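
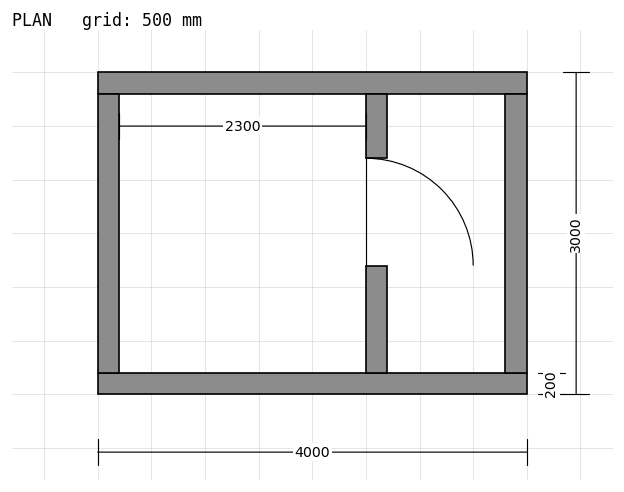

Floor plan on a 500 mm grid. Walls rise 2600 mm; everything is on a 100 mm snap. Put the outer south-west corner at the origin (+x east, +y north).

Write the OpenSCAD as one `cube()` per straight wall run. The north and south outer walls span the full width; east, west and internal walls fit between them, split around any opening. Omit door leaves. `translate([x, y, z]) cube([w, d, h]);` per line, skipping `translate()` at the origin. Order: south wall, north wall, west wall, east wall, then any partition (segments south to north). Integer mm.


cube([4000, 200, 2600]);
translate([0, 2800, 0]) cube([4000, 200, 2600]);
translate([0, 200, 0]) cube([200, 2600, 2600]);
translate([3800, 200, 0]) cube([200, 2600, 2600]);
translate([2500, 200, 0]) cube([200, 1000, 2600]);
translate([2500, 2200, 0]) cube([200, 600, 2600]);


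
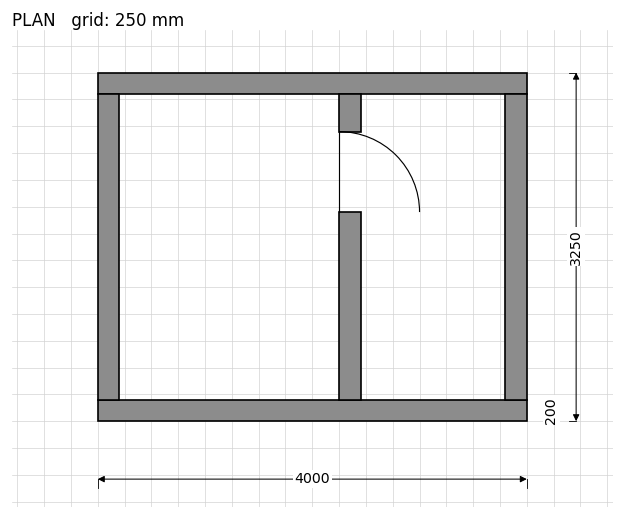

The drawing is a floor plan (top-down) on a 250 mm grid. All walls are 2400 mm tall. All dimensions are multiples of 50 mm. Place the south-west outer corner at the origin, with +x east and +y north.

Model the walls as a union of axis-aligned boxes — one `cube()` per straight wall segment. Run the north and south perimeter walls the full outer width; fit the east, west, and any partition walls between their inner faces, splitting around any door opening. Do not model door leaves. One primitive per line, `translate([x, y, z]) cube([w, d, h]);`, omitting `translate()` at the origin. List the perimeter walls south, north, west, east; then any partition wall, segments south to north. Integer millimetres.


cube([4000, 200, 2400]);
translate([0, 3050, 0]) cube([4000, 200, 2400]);
translate([0, 200, 0]) cube([200, 2850, 2400]);
translate([3800, 200, 0]) cube([200, 2850, 2400]);
translate([2250, 200, 0]) cube([200, 1750, 2400]);
translate([2250, 2700, 0]) cube([200, 350, 2400]);


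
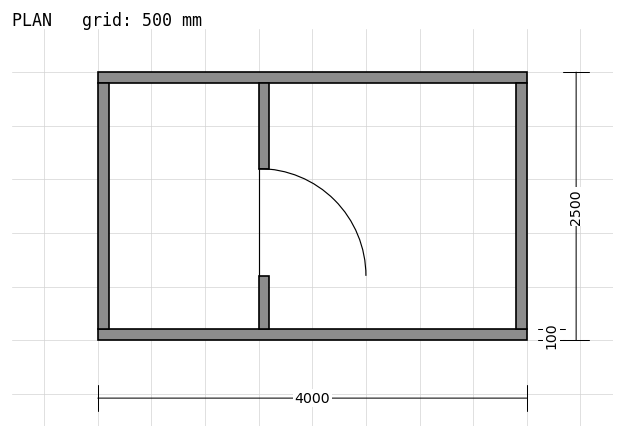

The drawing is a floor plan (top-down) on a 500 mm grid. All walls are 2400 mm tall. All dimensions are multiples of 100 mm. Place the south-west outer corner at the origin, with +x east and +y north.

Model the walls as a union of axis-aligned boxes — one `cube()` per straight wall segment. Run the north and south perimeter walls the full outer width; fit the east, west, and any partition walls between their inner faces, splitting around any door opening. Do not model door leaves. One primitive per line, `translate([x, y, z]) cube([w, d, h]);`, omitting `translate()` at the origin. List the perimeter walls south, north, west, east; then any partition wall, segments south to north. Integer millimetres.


cube([4000, 100, 2400]);
translate([0, 2400, 0]) cube([4000, 100, 2400]);
translate([0, 100, 0]) cube([100, 2300, 2400]);
translate([3900, 100, 0]) cube([100, 2300, 2400]);
translate([1500, 100, 0]) cube([100, 500, 2400]);
translate([1500, 1600, 0]) cube([100, 800, 2400]);


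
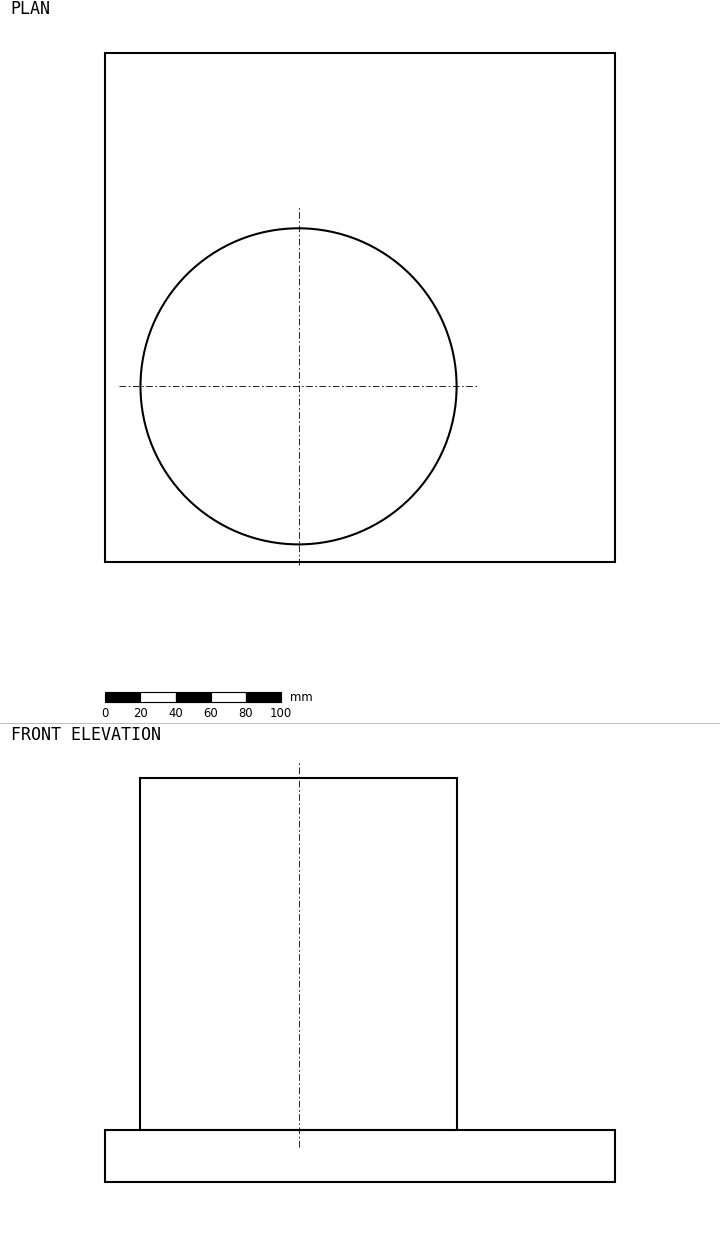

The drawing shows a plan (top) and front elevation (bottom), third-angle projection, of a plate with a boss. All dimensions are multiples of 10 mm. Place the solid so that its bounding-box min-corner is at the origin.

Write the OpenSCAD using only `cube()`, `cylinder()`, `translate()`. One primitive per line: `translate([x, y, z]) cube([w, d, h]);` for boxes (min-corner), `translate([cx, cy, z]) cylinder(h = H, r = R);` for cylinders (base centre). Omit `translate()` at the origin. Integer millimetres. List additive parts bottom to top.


cube([290, 290, 30]);
translate([110, 100, 30]) cylinder(h = 200, r = 90);


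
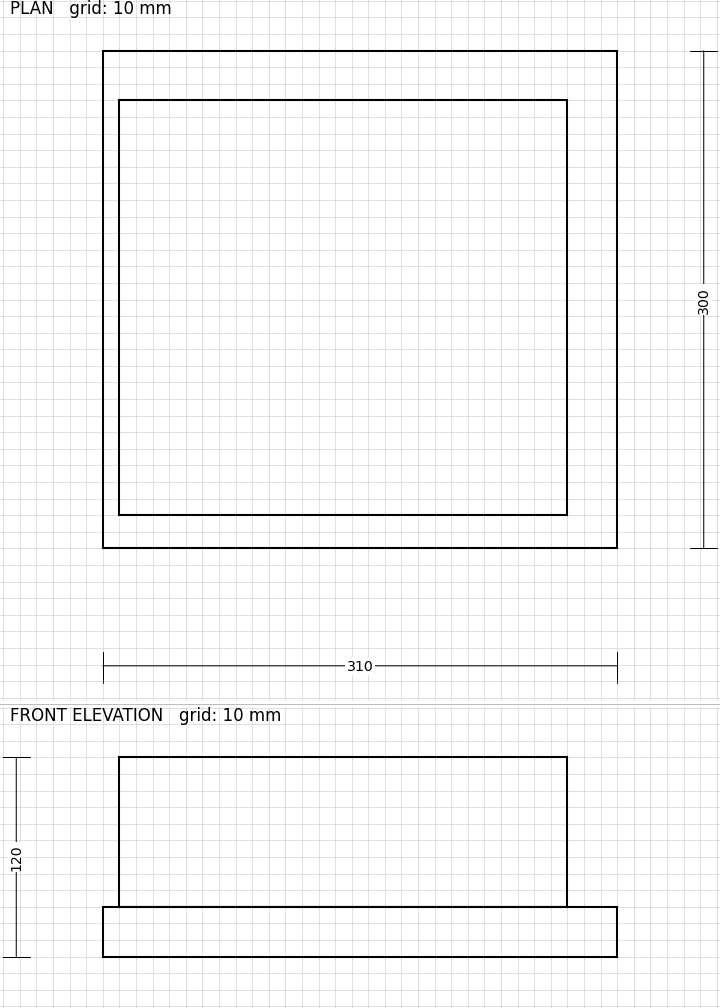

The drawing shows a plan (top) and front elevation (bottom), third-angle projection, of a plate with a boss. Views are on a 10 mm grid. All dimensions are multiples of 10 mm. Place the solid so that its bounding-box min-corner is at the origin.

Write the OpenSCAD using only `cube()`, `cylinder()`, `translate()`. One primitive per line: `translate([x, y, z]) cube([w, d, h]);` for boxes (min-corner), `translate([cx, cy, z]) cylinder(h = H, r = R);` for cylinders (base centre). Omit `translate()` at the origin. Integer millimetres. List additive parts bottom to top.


cube([310, 300, 30]);
translate([10, 20, 30]) cube([270, 250, 90]);


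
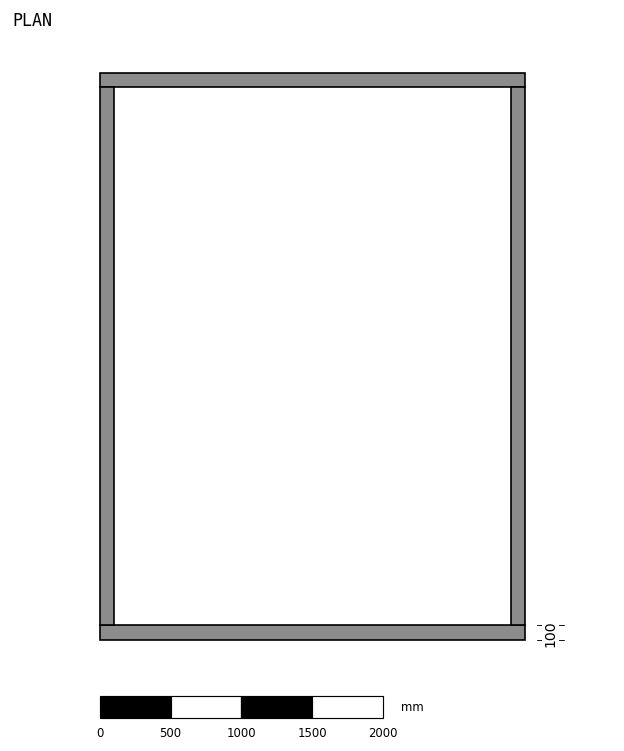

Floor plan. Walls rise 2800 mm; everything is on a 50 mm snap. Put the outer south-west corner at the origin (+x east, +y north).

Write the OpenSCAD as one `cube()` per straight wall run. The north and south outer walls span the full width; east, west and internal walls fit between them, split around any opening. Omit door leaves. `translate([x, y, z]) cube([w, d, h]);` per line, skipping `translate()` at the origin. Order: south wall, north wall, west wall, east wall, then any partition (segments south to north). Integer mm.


cube([3000, 100, 2800]);
translate([0, 3900, 0]) cube([3000, 100, 2800]);
translate([0, 100, 0]) cube([100, 3800, 2800]);
translate([2900, 100, 0]) cube([100, 3800, 2800]);


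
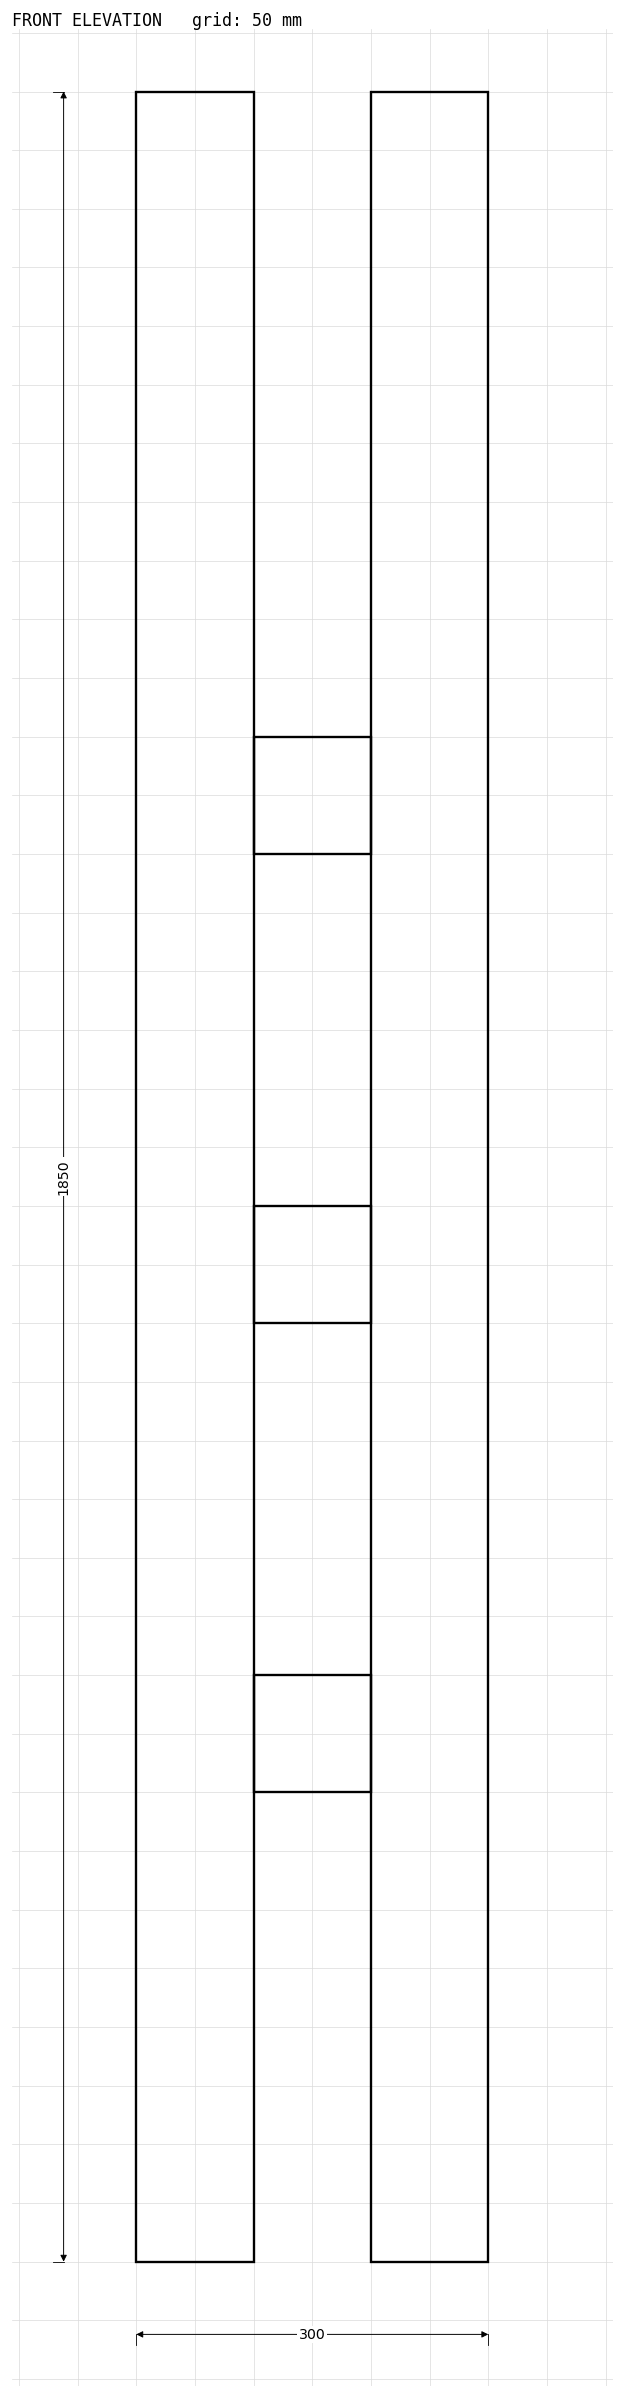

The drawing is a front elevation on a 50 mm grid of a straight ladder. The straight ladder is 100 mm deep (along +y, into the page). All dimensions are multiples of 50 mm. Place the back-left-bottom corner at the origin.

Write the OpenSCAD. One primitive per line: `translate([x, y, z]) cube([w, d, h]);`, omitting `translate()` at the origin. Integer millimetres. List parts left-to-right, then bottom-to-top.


cube([100, 100, 1850]);
translate([100, 0, 400]) cube([100, 100, 100]);
translate([100, 0, 800]) cube([100, 100, 100]);
translate([100, 0, 1200]) cube([100, 100, 100]);
translate([200, 0, 0]) cube([100, 100, 1850]);


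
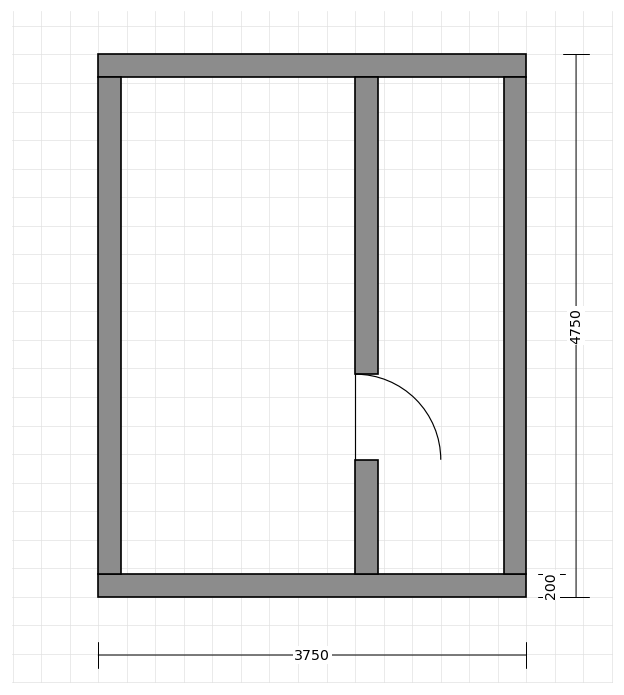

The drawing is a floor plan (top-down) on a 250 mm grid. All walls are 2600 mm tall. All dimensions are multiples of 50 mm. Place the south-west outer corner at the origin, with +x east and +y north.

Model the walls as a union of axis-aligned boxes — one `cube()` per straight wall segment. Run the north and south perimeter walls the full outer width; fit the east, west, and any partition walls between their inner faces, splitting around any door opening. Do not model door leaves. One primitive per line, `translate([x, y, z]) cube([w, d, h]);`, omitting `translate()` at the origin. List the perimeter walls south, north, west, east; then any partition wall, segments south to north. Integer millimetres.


cube([3750, 200, 2600]);
translate([0, 4550, 0]) cube([3750, 200, 2600]);
translate([0, 200, 0]) cube([200, 4350, 2600]);
translate([3550, 200, 0]) cube([200, 4350, 2600]);
translate([2250, 200, 0]) cube([200, 1000, 2600]);
translate([2250, 1950, 0]) cube([200, 2600, 2600]);


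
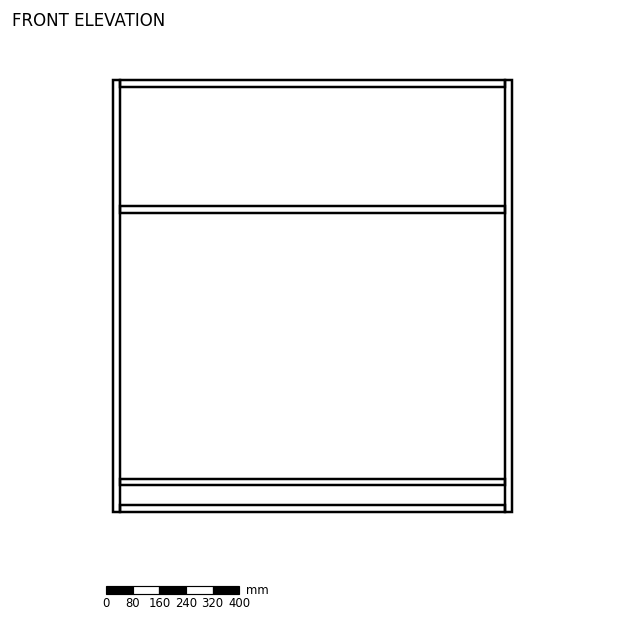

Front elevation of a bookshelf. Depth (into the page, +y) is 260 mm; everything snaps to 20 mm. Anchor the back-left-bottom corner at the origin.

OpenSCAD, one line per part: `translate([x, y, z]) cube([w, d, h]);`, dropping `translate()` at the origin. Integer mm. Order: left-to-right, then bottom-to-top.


cube([20, 260, 1300]);
translate([20, 0, 0]) cube([1160, 260, 20]);
translate([20, 0, 80]) cube([1160, 260, 20]);
translate([20, 0, 900]) cube([1160, 260, 20]);
translate([20, 0, 1280]) cube([1160, 260, 20]);
translate([1180, 0, 0]) cube([20, 260, 1300]);


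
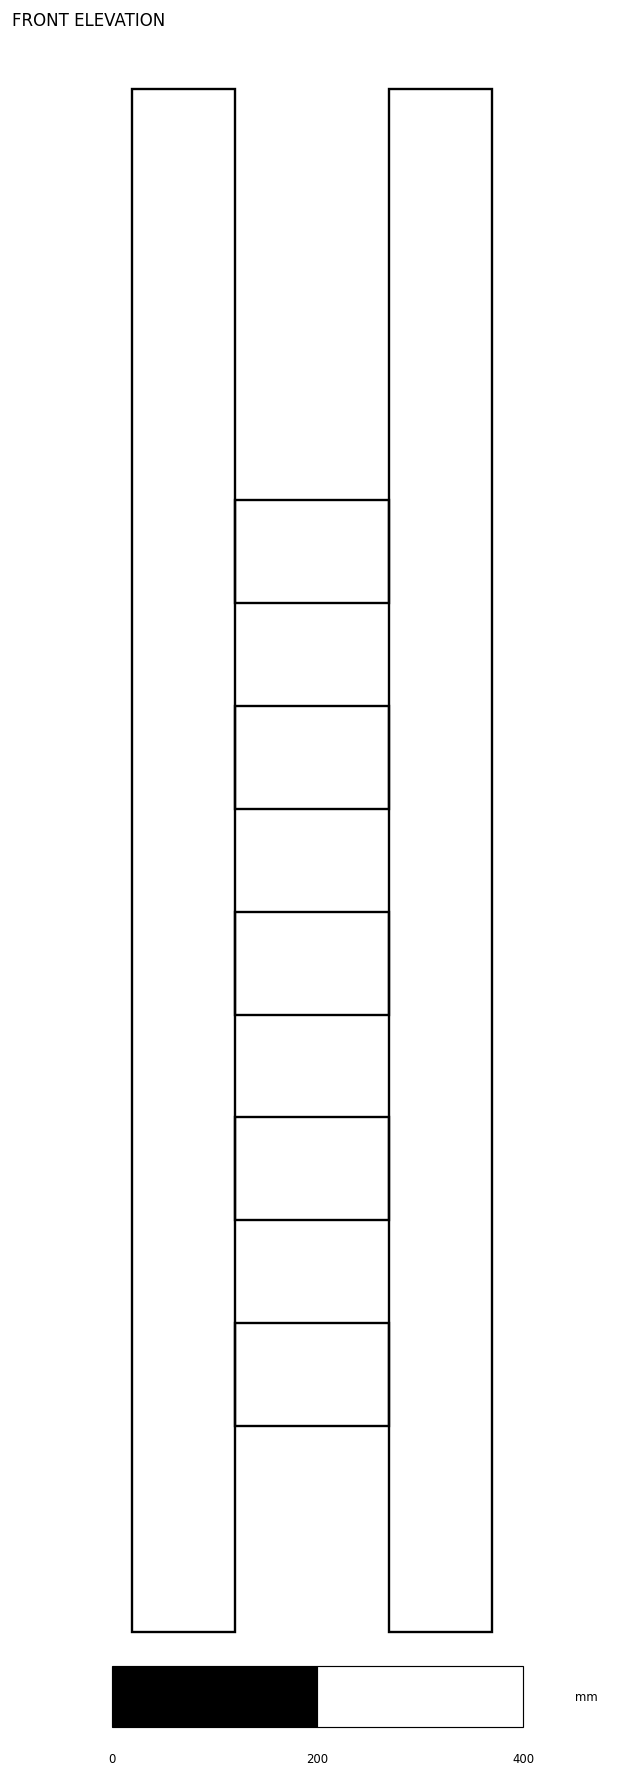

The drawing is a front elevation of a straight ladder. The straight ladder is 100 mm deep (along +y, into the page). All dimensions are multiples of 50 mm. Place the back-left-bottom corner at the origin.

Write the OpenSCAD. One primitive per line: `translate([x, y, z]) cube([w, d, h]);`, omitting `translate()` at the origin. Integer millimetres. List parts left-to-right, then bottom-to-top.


cube([100, 100, 1500]);
translate([100, 0, 200]) cube([150, 100, 100]);
translate([100, 0, 400]) cube([150, 100, 100]);
translate([100, 0, 600]) cube([150, 100, 100]);
translate([100, 0, 800]) cube([150, 100, 100]);
translate([100, 0, 1000]) cube([150, 100, 100]);
translate([250, 0, 0]) cube([100, 100, 1500]);


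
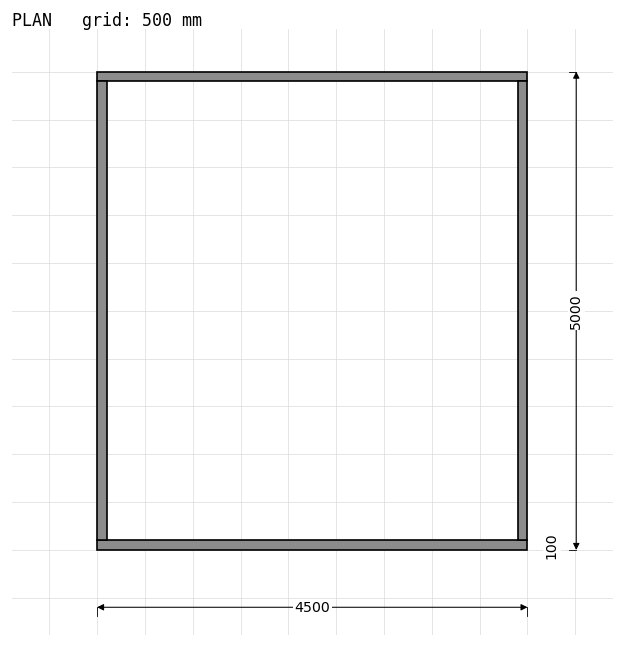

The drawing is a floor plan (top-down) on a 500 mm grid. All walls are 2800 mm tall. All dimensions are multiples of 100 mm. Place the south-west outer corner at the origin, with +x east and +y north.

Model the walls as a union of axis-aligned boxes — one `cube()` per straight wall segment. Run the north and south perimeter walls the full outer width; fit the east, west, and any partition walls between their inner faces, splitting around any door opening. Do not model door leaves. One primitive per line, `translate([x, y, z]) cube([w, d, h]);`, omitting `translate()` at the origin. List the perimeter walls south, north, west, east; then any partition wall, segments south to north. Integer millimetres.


cube([4500, 100, 2800]);
translate([0, 4900, 0]) cube([4500, 100, 2800]);
translate([0, 100, 0]) cube([100, 4800, 2800]);
translate([4400, 100, 0]) cube([100, 4800, 2800]);


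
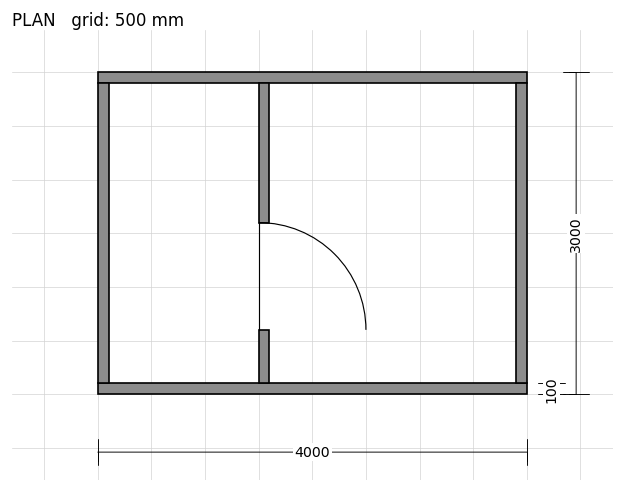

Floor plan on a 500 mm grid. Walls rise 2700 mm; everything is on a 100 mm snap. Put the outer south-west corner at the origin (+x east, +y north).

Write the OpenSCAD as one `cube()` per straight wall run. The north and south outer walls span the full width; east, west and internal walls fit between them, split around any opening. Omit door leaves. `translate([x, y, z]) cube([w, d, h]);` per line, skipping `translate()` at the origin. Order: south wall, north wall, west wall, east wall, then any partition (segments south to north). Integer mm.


cube([4000, 100, 2700]);
translate([0, 2900, 0]) cube([4000, 100, 2700]);
translate([0, 100, 0]) cube([100, 2800, 2700]);
translate([3900, 100, 0]) cube([100, 2800, 2700]);
translate([1500, 100, 0]) cube([100, 500, 2700]);
translate([1500, 1600, 0]) cube([100, 1300, 2700]);


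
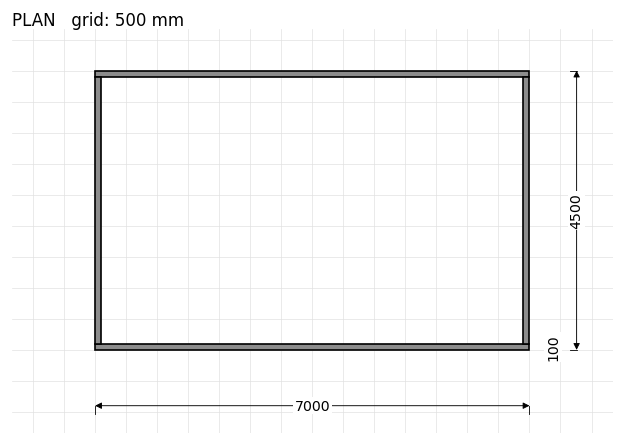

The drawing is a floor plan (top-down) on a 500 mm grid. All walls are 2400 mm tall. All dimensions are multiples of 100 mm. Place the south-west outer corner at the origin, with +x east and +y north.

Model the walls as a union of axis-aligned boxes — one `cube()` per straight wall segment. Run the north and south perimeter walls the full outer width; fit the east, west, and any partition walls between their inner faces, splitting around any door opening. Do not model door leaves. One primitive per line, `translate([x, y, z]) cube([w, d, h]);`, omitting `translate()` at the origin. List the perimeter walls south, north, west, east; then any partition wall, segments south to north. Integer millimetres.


cube([7000, 100, 2400]);
translate([0, 4400, 0]) cube([7000, 100, 2400]);
translate([0, 100, 0]) cube([100, 4300, 2400]);
translate([6900, 100, 0]) cube([100, 4300, 2400]);


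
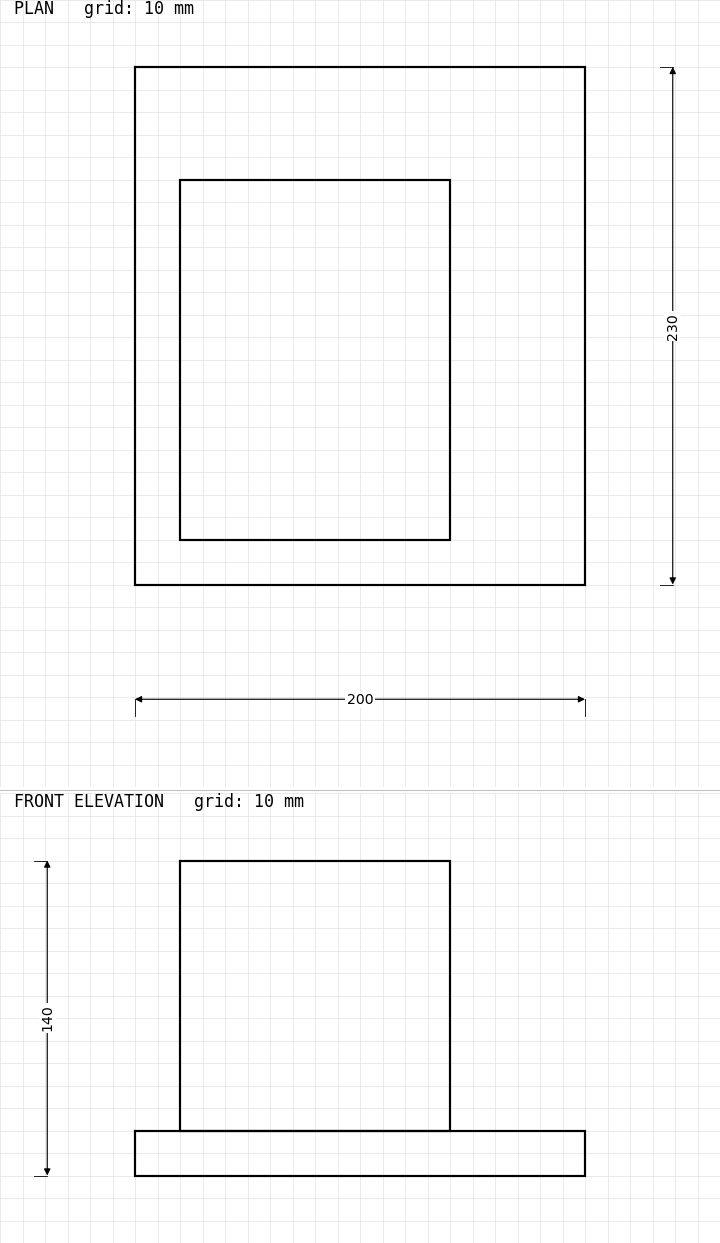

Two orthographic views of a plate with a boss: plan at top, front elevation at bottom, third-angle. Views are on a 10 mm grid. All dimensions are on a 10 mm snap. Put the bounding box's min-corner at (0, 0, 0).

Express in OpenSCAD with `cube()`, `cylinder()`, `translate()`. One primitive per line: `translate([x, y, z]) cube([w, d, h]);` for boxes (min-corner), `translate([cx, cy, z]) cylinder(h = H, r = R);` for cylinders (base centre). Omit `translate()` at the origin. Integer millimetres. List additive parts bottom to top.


cube([200, 230, 20]);
translate([20, 20, 20]) cube([120, 160, 120]);


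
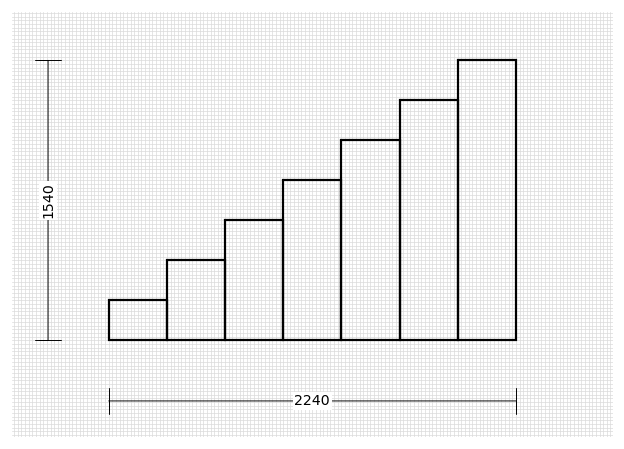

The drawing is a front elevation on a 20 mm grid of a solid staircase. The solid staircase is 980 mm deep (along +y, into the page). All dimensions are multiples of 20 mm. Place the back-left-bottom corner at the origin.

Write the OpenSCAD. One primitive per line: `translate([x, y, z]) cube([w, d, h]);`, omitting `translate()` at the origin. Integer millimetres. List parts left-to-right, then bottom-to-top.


cube([320, 980, 220]);
translate([320, 0, 0]) cube([320, 980, 440]);
translate([640, 0, 0]) cube([320, 980, 660]);
translate([960, 0, 0]) cube([320, 980, 880]);
translate([1280, 0, 0]) cube([320, 980, 1100]);
translate([1600, 0, 0]) cube([320, 980, 1320]);
translate([1920, 0, 0]) cube([320, 980, 1540]);


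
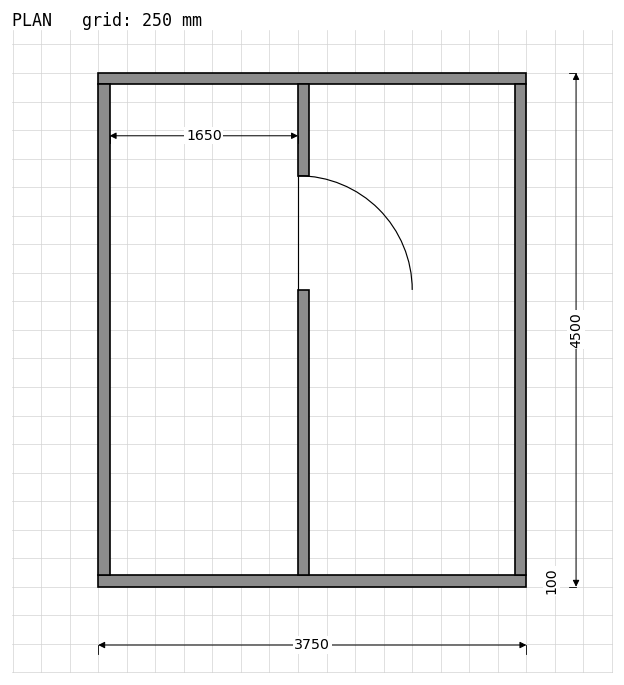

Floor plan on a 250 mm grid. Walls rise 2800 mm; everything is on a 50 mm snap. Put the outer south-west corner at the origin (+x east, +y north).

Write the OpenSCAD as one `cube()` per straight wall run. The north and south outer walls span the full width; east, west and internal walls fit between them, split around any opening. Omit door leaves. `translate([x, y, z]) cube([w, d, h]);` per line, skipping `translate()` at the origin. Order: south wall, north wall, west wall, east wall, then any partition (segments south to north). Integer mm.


cube([3750, 100, 2800]);
translate([0, 4400, 0]) cube([3750, 100, 2800]);
translate([0, 100, 0]) cube([100, 4300, 2800]);
translate([3650, 100, 0]) cube([100, 4300, 2800]);
translate([1750, 100, 0]) cube([100, 2500, 2800]);
translate([1750, 3600, 0]) cube([100, 800, 2800]);


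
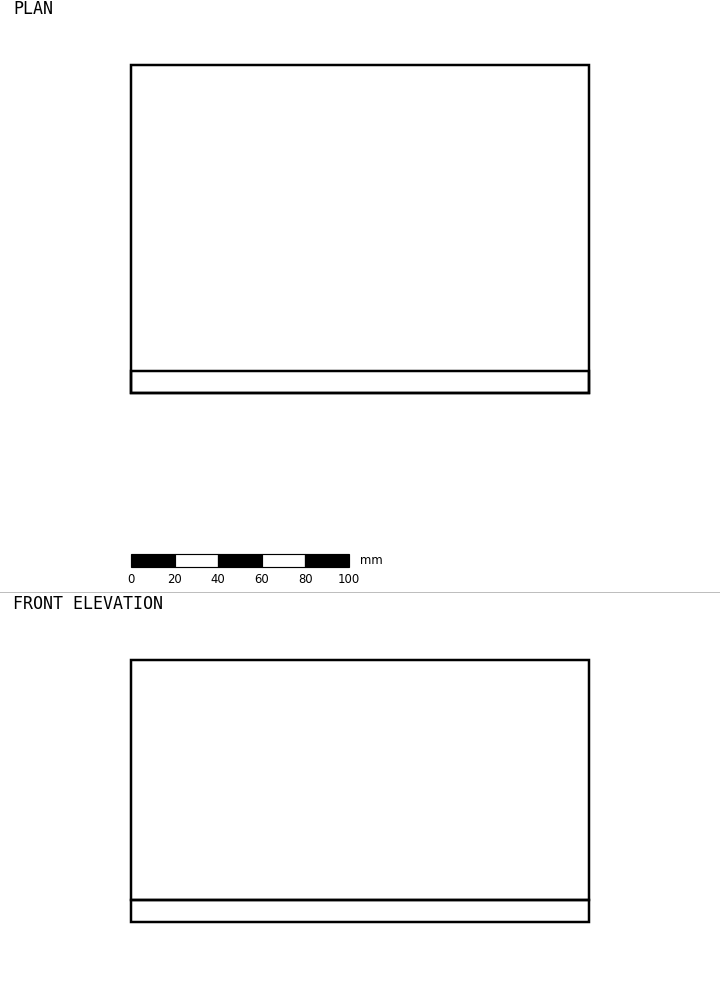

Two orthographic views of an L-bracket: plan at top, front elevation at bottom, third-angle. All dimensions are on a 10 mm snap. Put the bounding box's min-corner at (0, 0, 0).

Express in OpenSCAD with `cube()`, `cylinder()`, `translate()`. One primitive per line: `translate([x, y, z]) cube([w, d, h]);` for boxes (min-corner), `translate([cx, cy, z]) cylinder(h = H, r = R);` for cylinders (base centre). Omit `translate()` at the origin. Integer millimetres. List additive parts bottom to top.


cube([210, 150, 10]);
translate([0, 0, 10]) cube([210, 10, 110]);


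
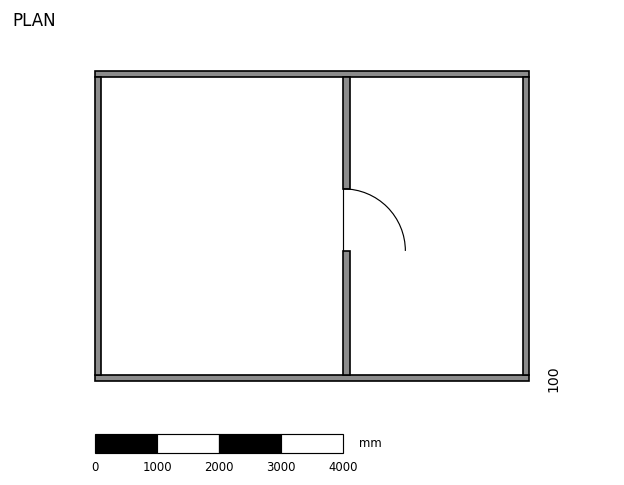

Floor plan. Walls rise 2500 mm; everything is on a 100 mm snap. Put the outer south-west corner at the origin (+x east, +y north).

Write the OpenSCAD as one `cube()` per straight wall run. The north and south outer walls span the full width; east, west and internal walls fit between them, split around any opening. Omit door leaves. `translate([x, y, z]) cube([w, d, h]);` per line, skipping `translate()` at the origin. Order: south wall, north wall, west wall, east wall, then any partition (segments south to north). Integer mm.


cube([7000, 100, 2500]);
translate([0, 4900, 0]) cube([7000, 100, 2500]);
translate([0, 100, 0]) cube([100, 4800, 2500]);
translate([6900, 100, 0]) cube([100, 4800, 2500]);
translate([4000, 100, 0]) cube([100, 2000, 2500]);
translate([4000, 3100, 0]) cube([100, 1800, 2500]);


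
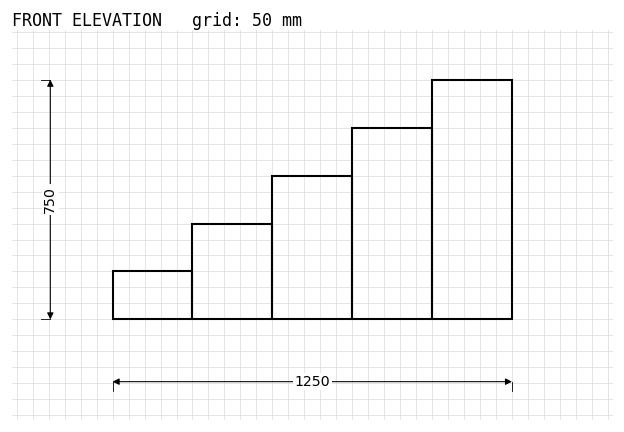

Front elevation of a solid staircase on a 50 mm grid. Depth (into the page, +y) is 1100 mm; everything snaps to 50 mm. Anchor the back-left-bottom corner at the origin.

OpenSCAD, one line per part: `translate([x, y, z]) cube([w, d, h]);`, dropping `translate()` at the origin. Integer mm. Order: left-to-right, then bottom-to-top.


cube([250, 1100, 150]);
translate([250, 0, 0]) cube([250, 1100, 300]);
translate([500, 0, 0]) cube([250, 1100, 450]);
translate([750, 0, 0]) cube([250, 1100, 600]);
translate([1000, 0, 0]) cube([250, 1100, 750]);


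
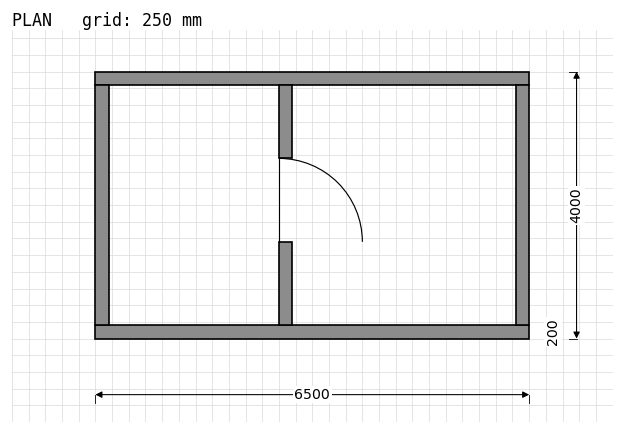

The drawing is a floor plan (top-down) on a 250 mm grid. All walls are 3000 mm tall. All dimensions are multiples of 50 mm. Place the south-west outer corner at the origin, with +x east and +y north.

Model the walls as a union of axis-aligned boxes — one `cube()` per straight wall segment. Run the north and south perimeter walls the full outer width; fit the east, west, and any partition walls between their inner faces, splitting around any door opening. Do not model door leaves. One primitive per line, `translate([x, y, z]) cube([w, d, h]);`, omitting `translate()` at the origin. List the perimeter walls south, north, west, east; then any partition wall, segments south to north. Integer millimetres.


cube([6500, 200, 3000]);
translate([0, 3800, 0]) cube([6500, 200, 3000]);
translate([0, 200, 0]) cube([200, 3600, 3000]);
translate([6300, 200, 0]) cube([200, 3600, 3000]);
translate([2750, 200, 0]) cube([200, 1250, 3000]);
translate([2750, 2700, 0]) cube([200, 1100, 3000]);


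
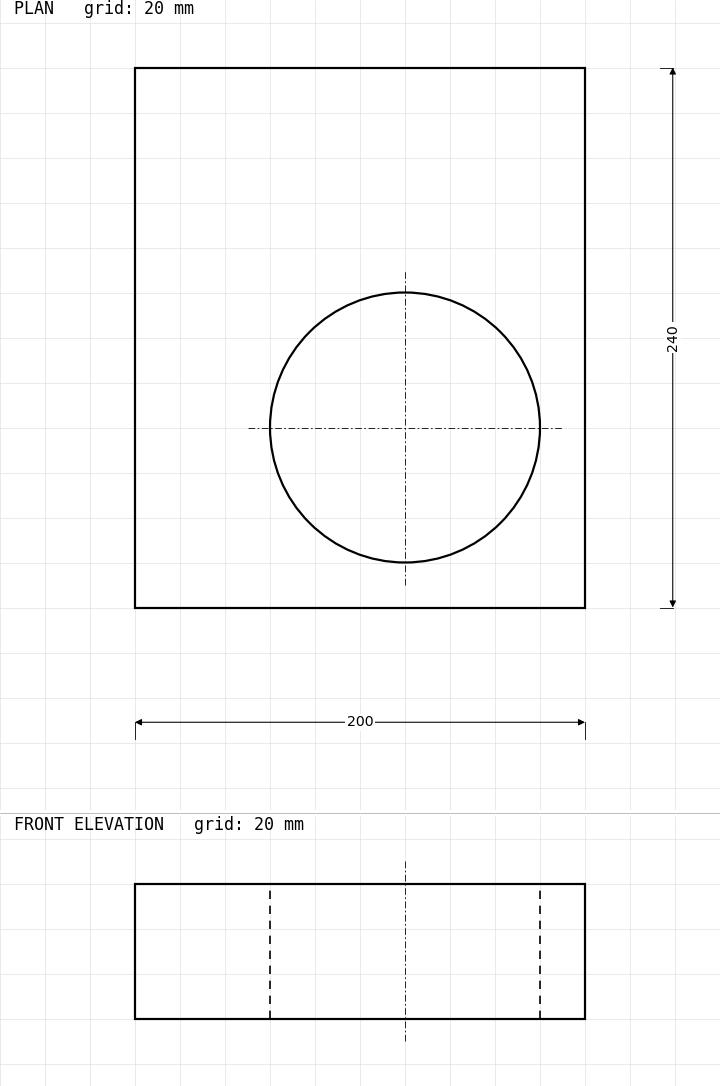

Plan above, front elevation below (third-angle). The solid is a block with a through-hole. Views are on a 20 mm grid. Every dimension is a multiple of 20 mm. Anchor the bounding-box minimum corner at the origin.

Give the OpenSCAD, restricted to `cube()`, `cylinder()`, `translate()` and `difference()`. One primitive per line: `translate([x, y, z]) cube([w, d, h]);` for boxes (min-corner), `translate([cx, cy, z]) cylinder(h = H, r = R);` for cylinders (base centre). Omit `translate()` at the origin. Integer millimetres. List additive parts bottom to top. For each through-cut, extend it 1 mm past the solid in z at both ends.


difference() {
  cube([200, 240, 60]);
  translate([120, 80, -1]) cylinder(h = 62, r = 60);
}


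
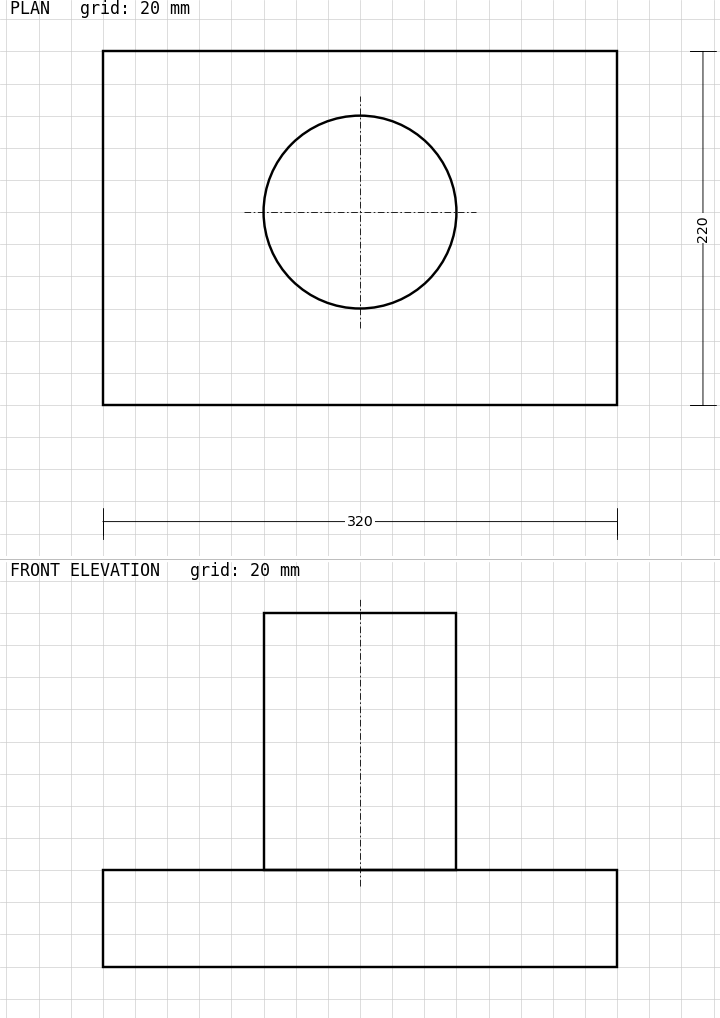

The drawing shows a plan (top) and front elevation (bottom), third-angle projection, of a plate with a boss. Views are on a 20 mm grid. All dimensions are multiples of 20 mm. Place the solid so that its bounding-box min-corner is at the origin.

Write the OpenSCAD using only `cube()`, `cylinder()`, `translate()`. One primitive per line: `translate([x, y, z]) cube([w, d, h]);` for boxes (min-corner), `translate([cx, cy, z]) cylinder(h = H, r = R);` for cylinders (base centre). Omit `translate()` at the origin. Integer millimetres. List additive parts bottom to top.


cube([320, 220, 60]);
translate([160, 120, 60]) cylinder(h = 160, r = 60);


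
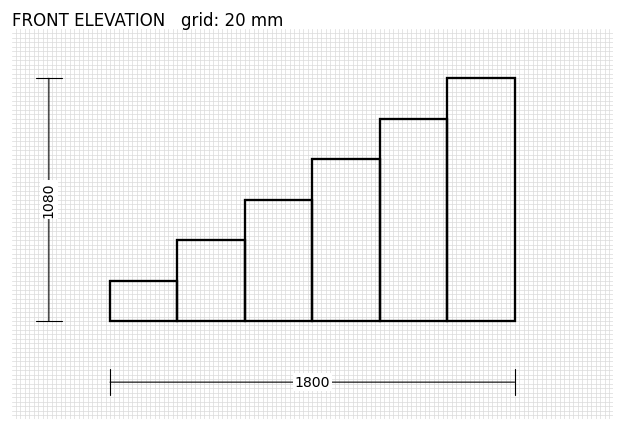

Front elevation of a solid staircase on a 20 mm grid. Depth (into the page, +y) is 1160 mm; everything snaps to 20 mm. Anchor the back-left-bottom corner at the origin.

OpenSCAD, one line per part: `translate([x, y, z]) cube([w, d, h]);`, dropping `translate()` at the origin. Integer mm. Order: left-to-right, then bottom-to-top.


cube([300, 1160, 180]);
translate([300, 0, 0]) cube([300, 1160, 360]);
translate([600, 0, 0]) cube([300, 1160, 540]);
translate([900, 0, 0]) cube([300, 1160, 720]);
translate([1200, 0, 0]) cube([300, 1160, 900]);
translate([1500, 0, 0]) cube([300, 1160, 1080]);


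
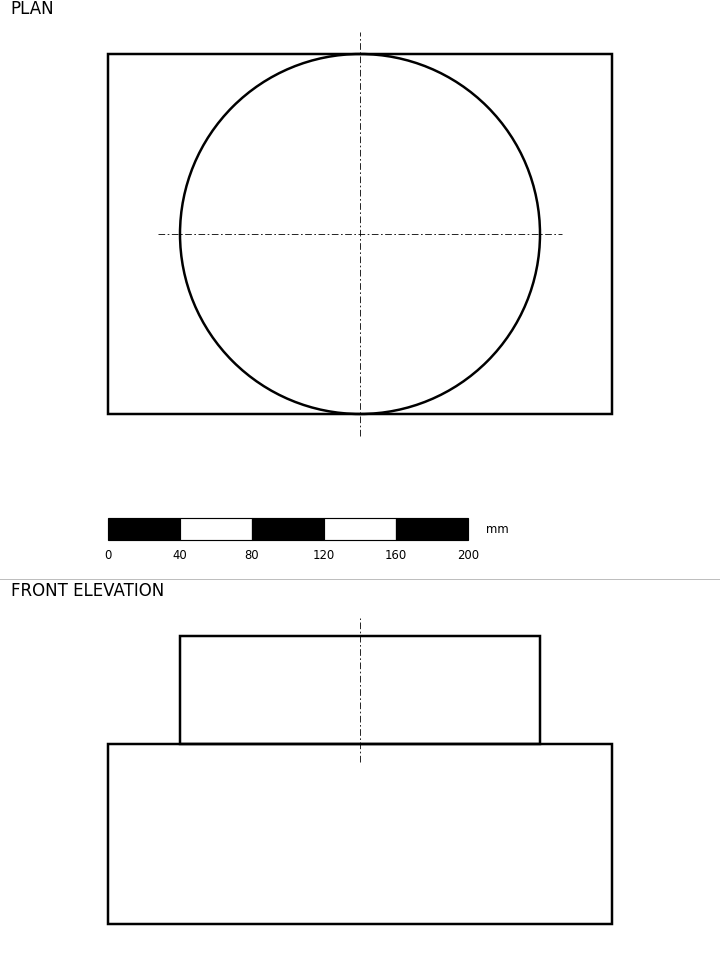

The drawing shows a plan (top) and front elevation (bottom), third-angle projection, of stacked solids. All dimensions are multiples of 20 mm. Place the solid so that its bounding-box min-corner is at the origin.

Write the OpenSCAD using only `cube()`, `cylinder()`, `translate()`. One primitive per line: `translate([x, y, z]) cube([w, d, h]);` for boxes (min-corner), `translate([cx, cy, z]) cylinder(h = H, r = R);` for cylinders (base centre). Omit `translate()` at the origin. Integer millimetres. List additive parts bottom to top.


cube([280, 200, 100]);
translate([140, 100, 100]) cylinder(h = 60, r = 100);


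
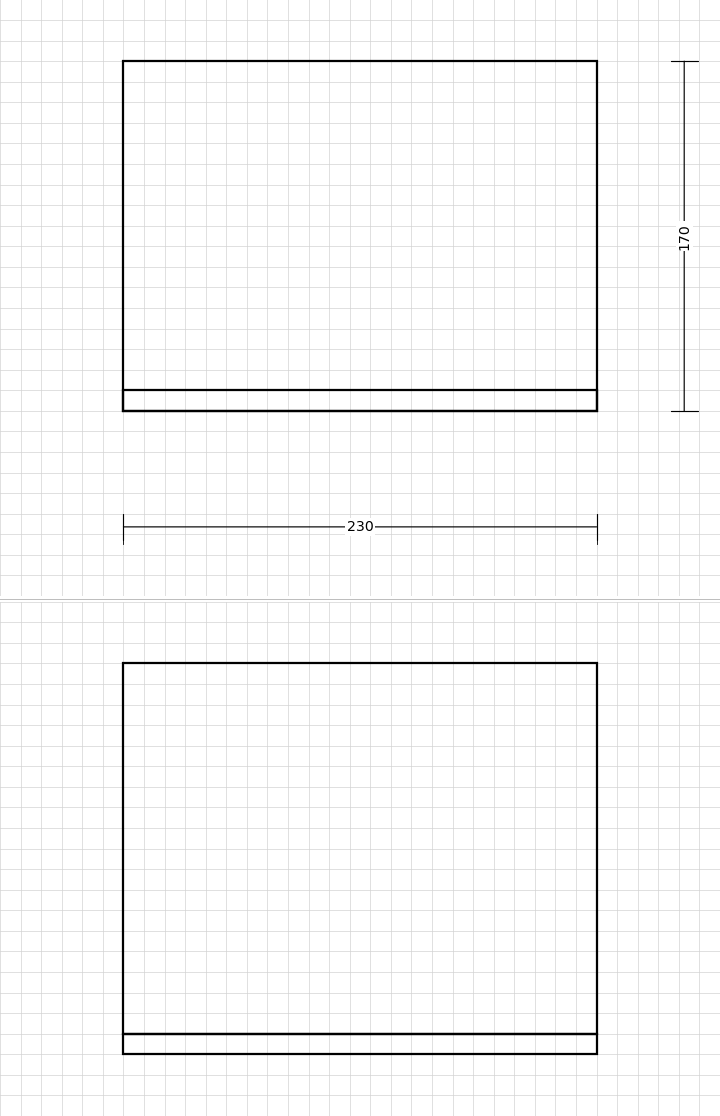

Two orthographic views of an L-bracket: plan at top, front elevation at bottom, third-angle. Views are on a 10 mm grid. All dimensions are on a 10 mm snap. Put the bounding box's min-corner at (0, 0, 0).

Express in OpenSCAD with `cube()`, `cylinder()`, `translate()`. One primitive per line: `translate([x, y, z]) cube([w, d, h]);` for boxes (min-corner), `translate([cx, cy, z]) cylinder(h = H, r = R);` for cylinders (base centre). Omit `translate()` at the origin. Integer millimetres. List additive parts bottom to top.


cube([230, 170, 10]);
translate([0, 0, 10]) cube([230, 10, 180]);


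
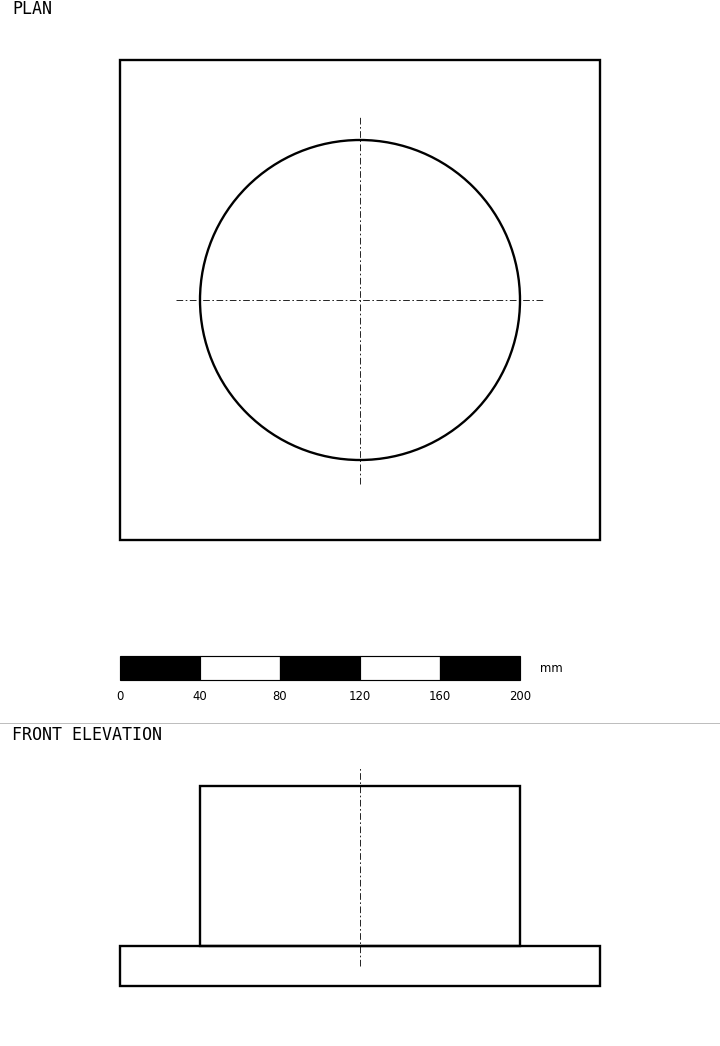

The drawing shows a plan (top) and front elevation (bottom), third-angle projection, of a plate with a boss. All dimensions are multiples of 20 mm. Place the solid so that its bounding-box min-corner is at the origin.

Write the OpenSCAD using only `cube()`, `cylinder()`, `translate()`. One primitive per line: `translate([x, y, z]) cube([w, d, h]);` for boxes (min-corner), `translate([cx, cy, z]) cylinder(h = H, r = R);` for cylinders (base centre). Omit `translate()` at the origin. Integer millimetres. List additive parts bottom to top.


cube([240, 240, 20]);
translate([120, 120, 20]) cylinder(h = 80, r = 80);


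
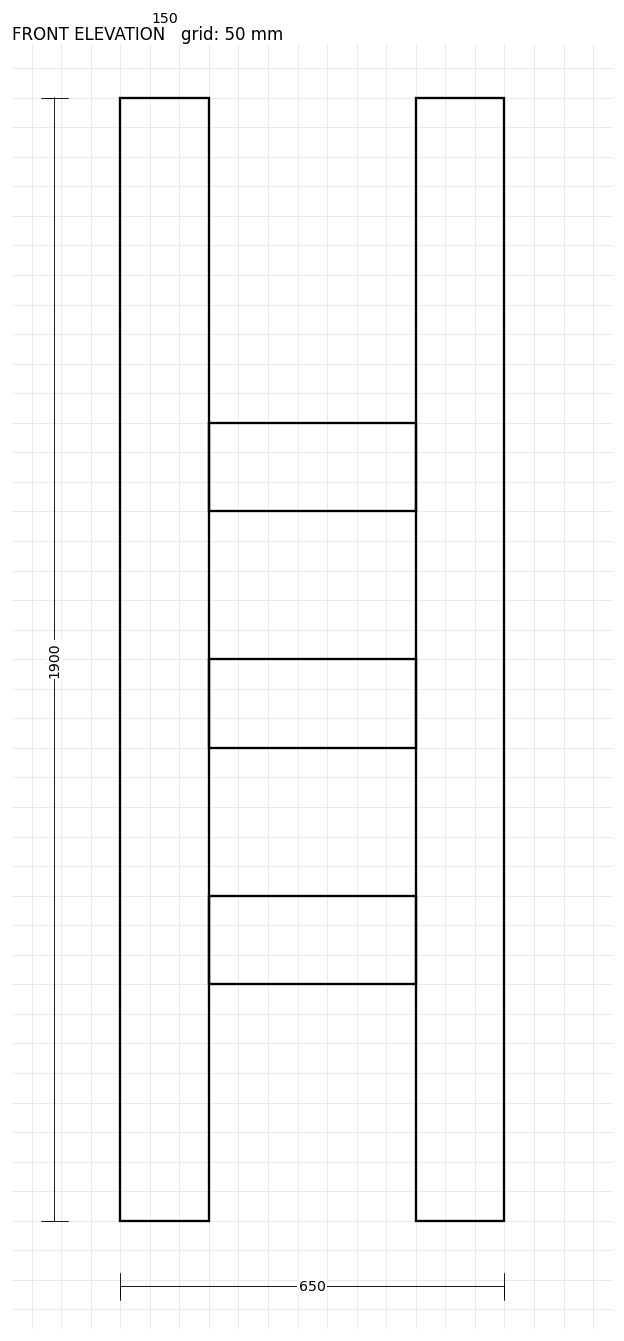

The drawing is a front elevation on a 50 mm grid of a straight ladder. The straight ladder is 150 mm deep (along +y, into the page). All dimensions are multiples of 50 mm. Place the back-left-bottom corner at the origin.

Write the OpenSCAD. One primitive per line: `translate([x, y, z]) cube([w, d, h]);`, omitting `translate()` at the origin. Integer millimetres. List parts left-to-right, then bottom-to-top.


cube([150, 150, 1900]);
translate([150, 0, 400]) cube([350, 150, 150]);
translate([150, 0, 800]) cube([350, 150, 150]);
translate([150, 0, 1200]) cube([350, 150, 150]);
translate([500, 0, 0]) cube([150, 150, 1900]);


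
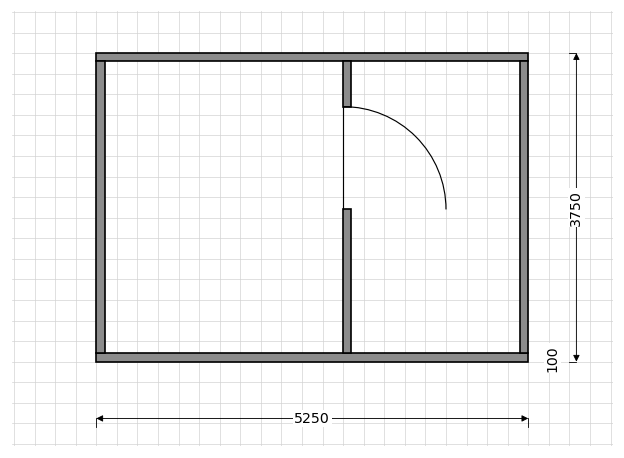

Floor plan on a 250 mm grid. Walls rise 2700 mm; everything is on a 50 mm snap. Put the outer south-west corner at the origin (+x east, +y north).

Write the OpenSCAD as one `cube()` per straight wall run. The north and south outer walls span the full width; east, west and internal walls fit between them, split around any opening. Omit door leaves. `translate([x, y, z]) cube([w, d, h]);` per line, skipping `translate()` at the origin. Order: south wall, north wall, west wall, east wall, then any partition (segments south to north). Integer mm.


cube([5250, 100, 2700]);
translate([0, 3650, 0]) cube([5250, 100, 2700]);
translate([0, 100, 0]) cube([100, 3550, 2700]);
translate([5150, 100, 0]) cube([100, 3550, 2700]);
translate([3000, 100, 0]) cube([100, 1750, 2700]);
translate([3000, 3100, 0]) cube([100, 550, 2700]);


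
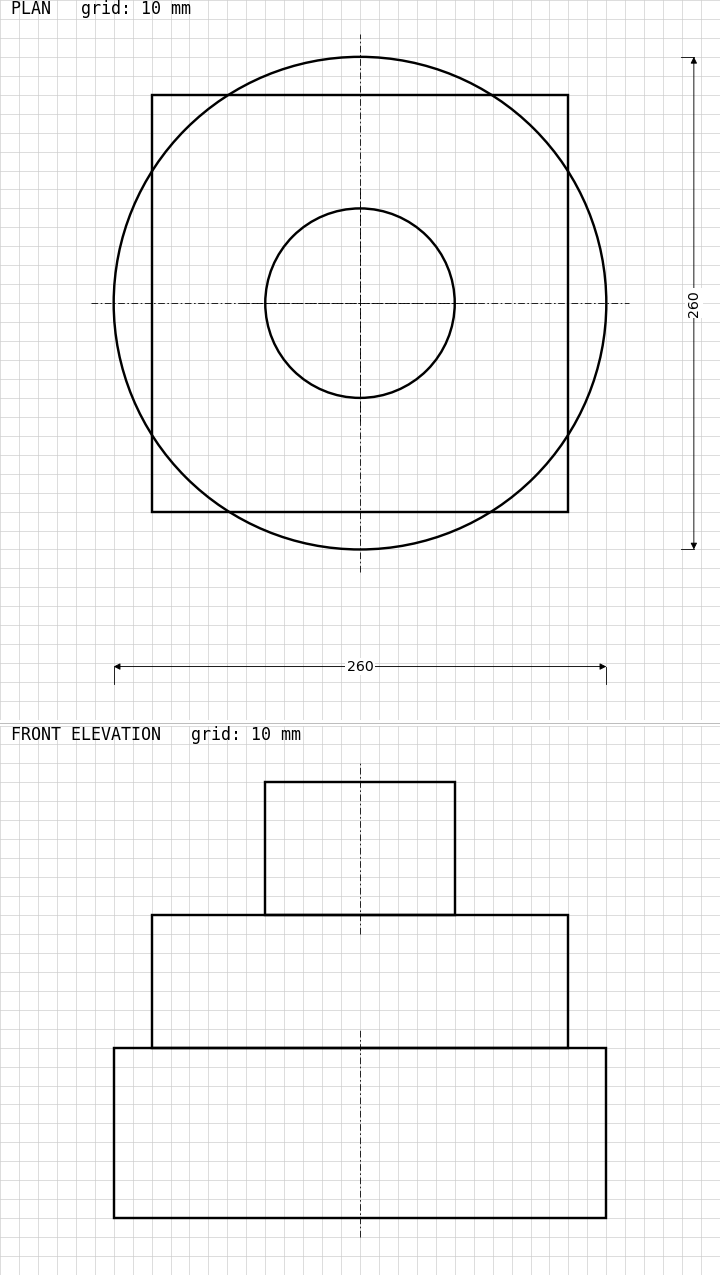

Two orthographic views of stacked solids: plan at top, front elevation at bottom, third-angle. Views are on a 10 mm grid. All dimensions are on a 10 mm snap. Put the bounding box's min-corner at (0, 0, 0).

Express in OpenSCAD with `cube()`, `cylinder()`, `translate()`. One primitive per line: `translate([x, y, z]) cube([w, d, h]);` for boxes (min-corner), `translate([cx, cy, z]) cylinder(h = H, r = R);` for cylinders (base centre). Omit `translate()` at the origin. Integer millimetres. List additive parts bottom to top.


translate([130, 130, 0]) cylinder(h = 90, r = 130);
translate([20, 20, 90]) cube([220, 220, 70]);
translate([130, 130, 160]) cylinder(h = 70, r = 50);


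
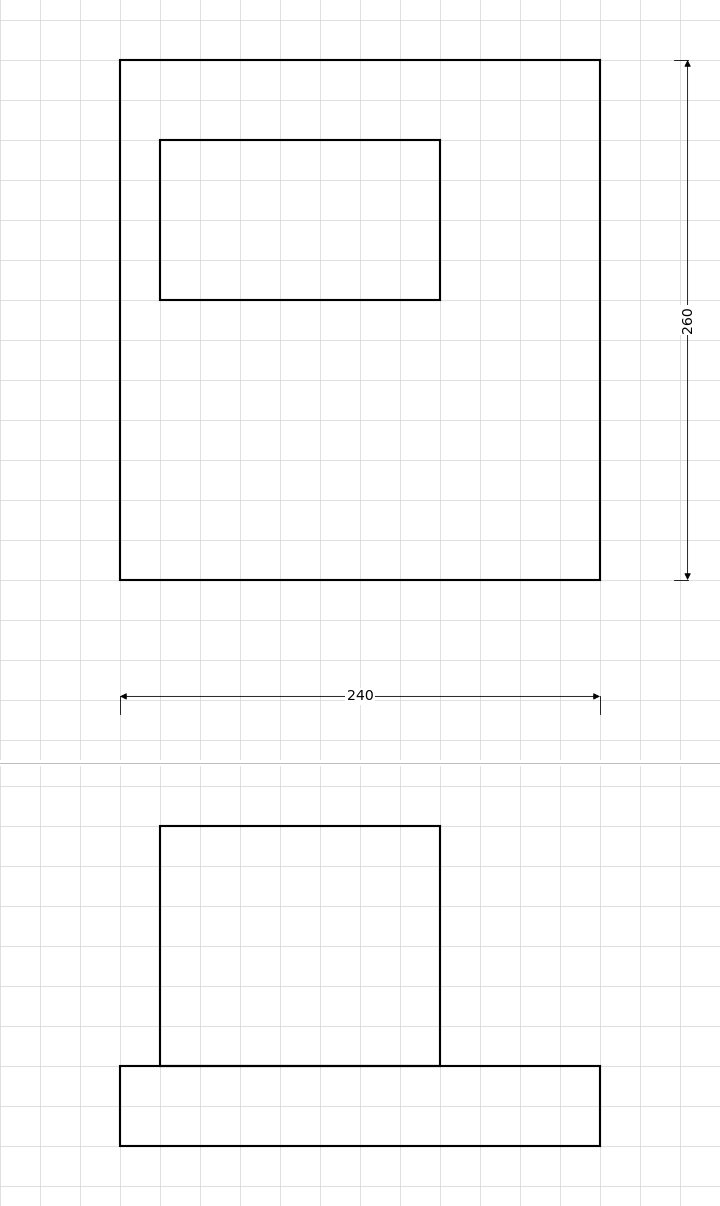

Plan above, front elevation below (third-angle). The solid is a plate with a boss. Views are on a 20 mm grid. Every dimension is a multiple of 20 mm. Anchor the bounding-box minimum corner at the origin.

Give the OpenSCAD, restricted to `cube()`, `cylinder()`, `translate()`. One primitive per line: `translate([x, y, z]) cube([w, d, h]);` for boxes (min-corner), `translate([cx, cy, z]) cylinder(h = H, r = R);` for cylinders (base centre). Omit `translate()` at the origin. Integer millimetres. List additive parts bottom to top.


cube([240, 260, 40]);
translate([20, 140, 40]) cube([140, 80, 120]);


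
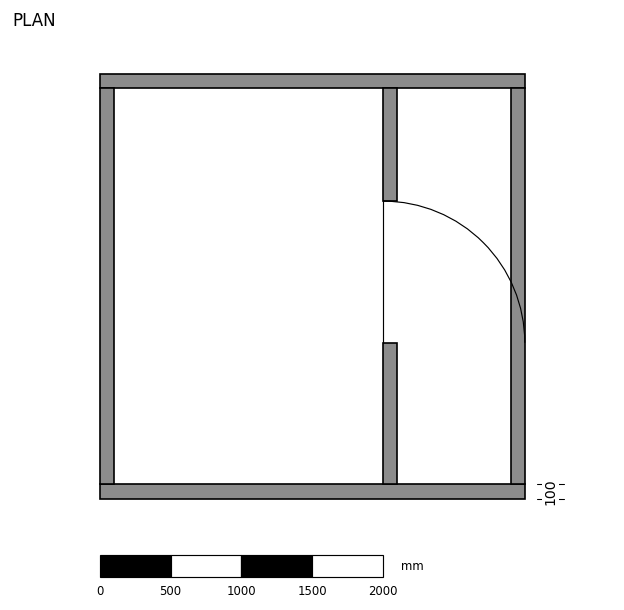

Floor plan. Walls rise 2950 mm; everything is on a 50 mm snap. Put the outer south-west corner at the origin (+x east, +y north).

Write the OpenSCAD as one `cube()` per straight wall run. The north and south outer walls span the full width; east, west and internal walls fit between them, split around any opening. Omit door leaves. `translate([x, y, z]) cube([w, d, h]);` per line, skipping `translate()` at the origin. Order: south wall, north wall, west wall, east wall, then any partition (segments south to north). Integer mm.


cube([3000, 100, 2950]);
translate([0, 2900, 0]) cube([3000, 100, 2950]);
translate([0, 100, 0]) cube([100, 2800, 2950]);
translate([2900, 100, 0]) cube([100, 2800, 2950]);
translate([2000, 100, 0]) cube([100, 1000, 2950]);
translate([2000, 2100, 0]) cube([100, 800, 2950]);


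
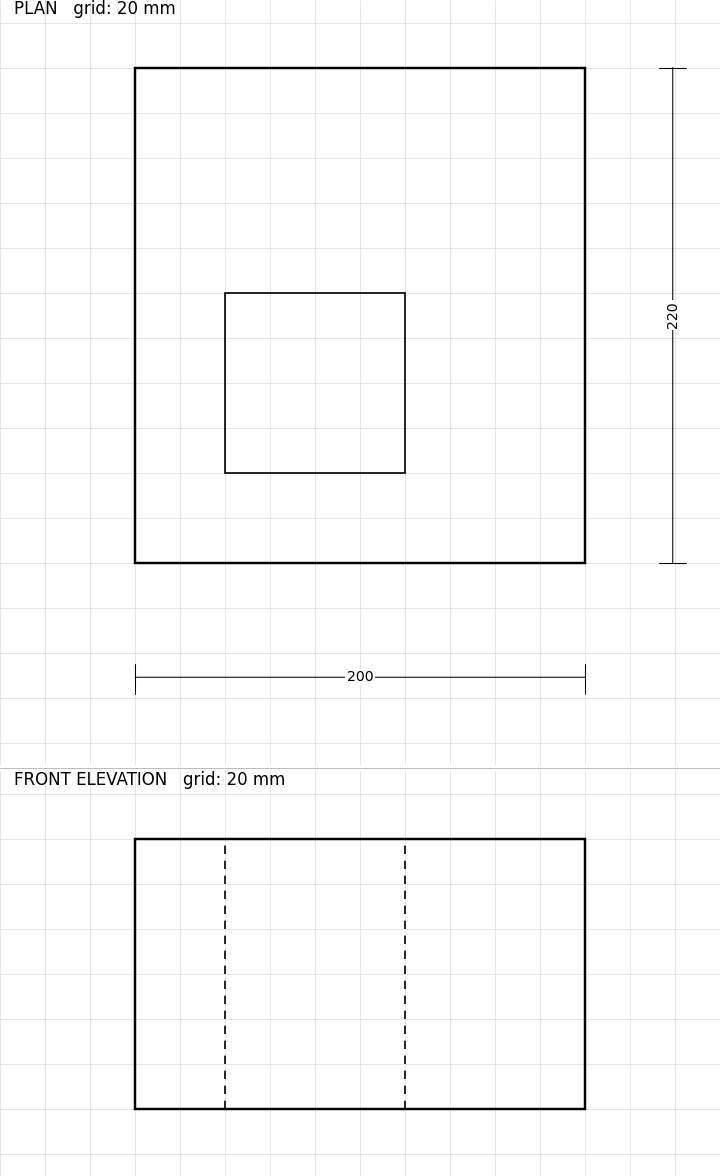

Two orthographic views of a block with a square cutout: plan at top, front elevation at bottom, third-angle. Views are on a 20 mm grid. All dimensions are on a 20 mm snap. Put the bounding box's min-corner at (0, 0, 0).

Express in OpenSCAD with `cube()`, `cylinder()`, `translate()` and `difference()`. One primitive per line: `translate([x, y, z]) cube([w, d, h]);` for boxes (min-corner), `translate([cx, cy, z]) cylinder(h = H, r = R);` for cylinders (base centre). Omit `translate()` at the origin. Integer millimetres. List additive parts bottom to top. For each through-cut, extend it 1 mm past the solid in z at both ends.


difference() {
  cube([200, 220, 120]);
  translate([40, 40, -1]) cube([80, 80, 122]);
}


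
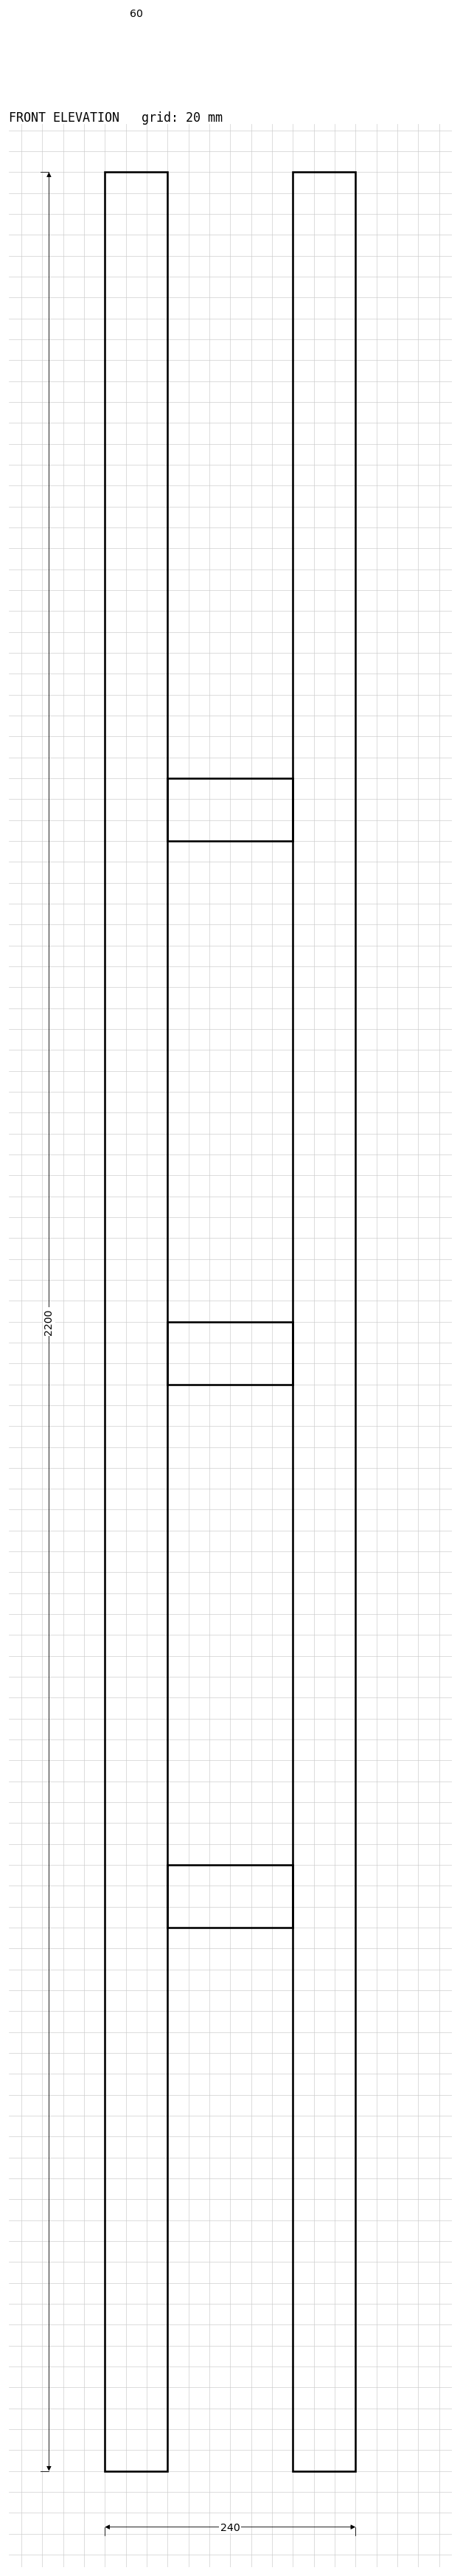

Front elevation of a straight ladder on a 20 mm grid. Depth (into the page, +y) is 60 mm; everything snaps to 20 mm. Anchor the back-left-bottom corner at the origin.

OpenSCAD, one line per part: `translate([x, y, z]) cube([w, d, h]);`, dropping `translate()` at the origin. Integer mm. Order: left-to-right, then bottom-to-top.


cube([60, 60, 2200]);
translate([60, 0, 520]) cube([120, 60, 60]);
translate([60, 0, 1040]) cube([120, 60, 60]);
translate([60, 0, 1560]) cube([120, 60, 60]);
translate([180, 0, 0]) cube([60, 60, 2200]);


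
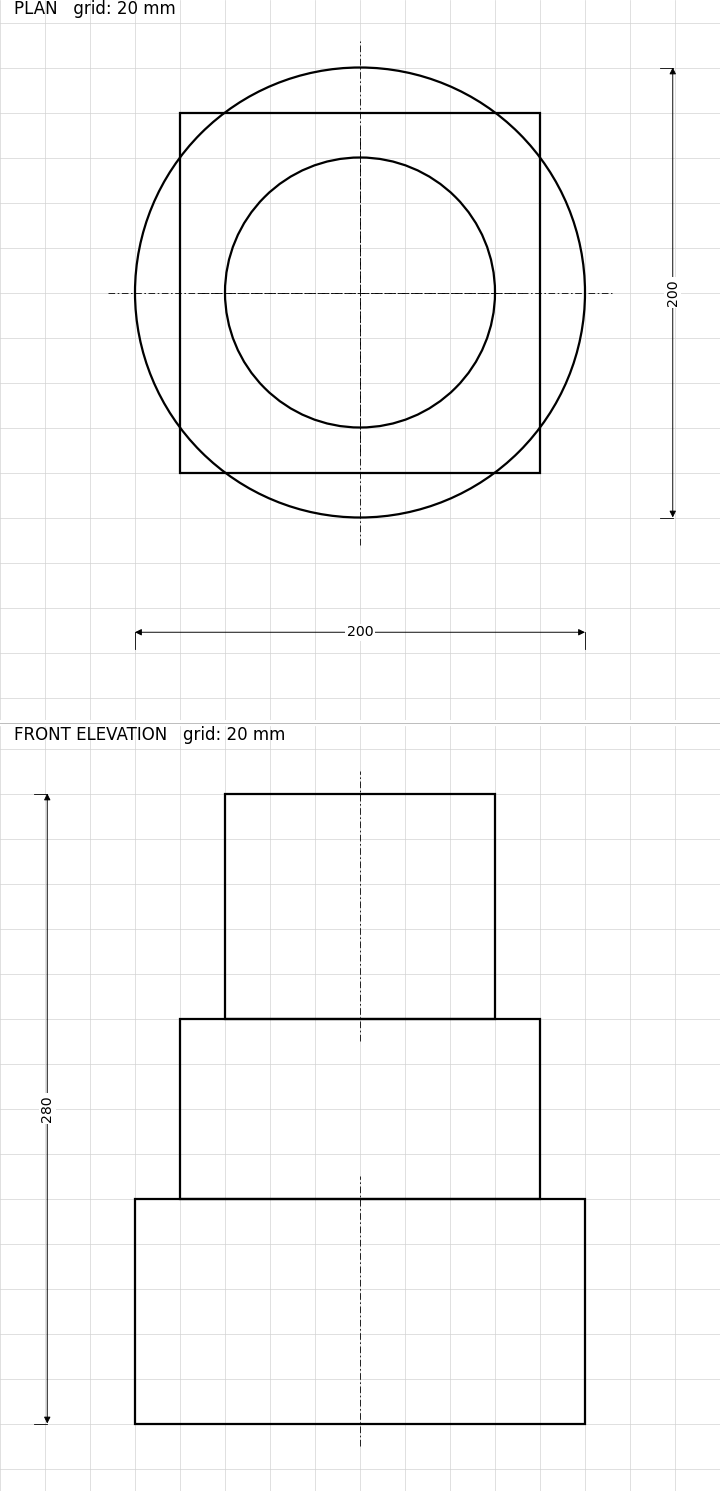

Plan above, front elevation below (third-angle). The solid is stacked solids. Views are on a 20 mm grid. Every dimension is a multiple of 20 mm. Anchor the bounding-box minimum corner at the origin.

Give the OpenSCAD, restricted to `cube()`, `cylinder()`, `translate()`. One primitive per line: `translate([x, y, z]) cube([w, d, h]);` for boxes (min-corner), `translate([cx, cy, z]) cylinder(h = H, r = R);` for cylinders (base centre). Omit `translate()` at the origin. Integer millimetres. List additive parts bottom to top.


translate([100, 100, 0]) cylinder(h = 100, r = 100);
translate([20, 20, 100]) cube([160, 160, 80]);
translate([100, 100, 180]) cylinder(h = 100, r = 60);


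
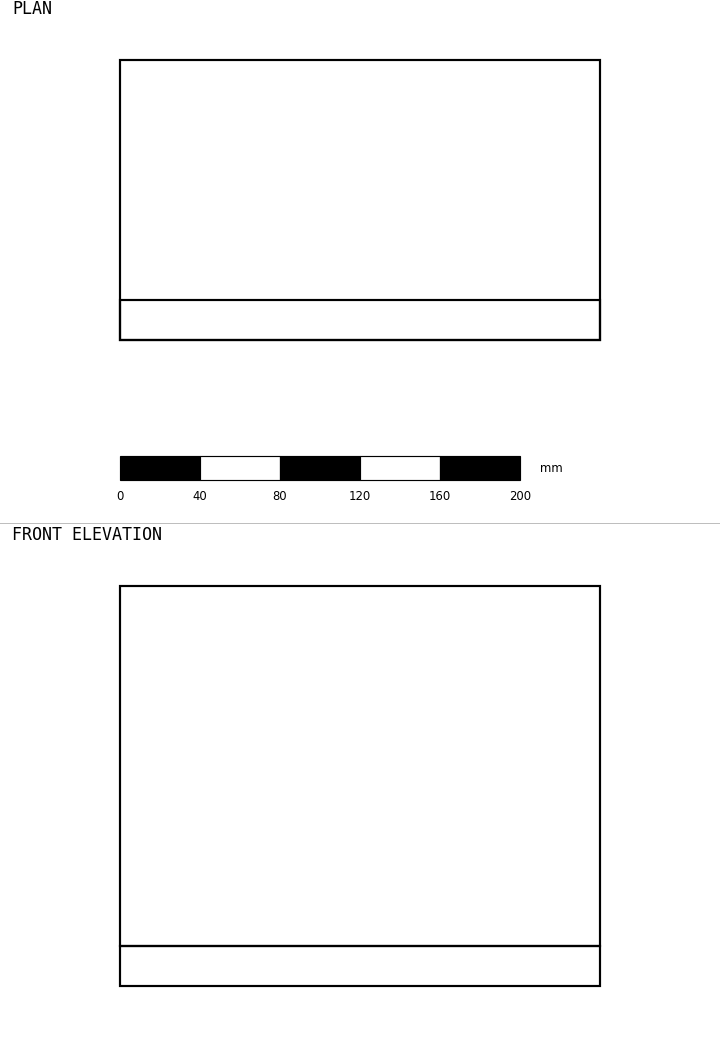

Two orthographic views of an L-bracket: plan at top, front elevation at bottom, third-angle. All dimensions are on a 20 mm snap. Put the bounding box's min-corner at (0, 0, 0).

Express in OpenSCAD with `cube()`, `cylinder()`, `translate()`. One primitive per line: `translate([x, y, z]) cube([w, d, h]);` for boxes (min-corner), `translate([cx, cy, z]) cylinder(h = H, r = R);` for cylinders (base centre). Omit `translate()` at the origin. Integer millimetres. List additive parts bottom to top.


cube([240, 140, 20]);
translate([0, 0, 20]) cube([240, 20, 180]);
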